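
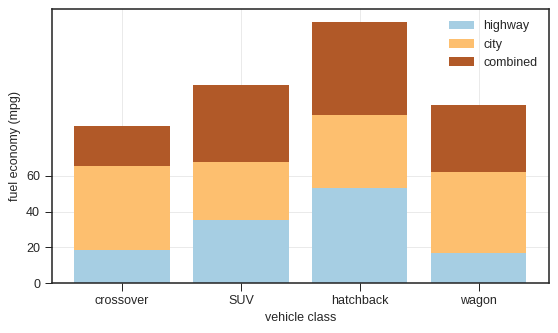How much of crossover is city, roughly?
city top ≈ 60, bottom ≈ 20; segment ≈ 40.

≈ 40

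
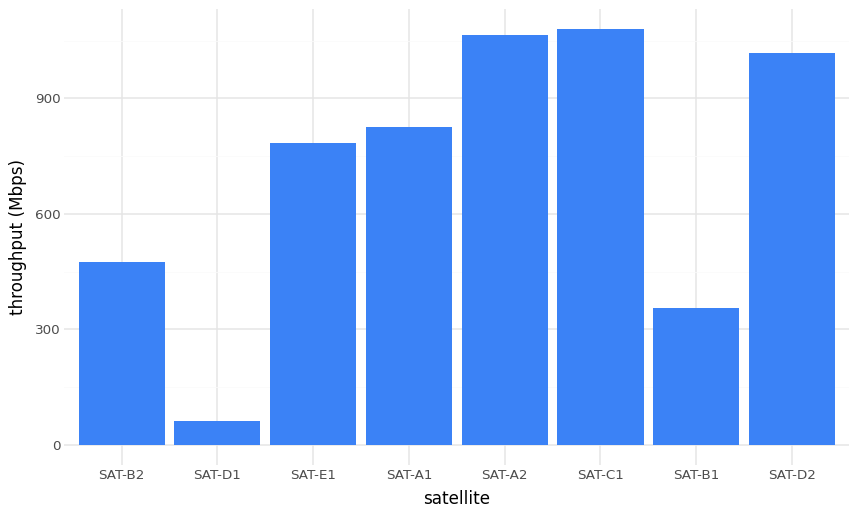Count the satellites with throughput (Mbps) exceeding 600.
Above 600: SAT-E1, SAT-A1, SAT-A2, SAT-C1, SAT-D2.

5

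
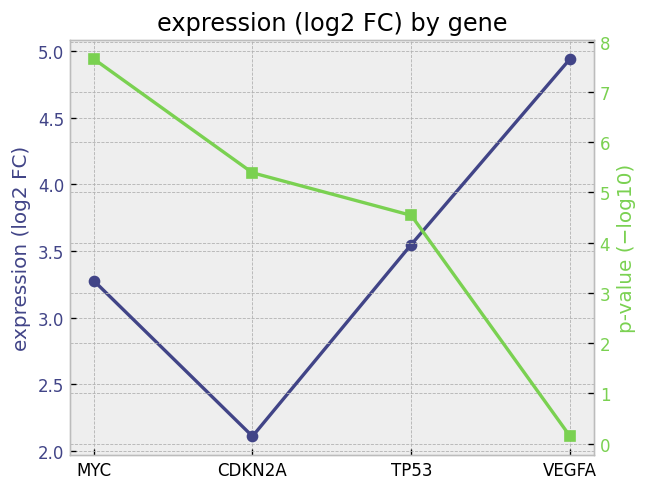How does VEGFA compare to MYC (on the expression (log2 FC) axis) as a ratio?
VEGFA ≈ 5.0, MYC ≈ 3.5; 5.0/3.5 ≈ 1.43.

≈ 1.43×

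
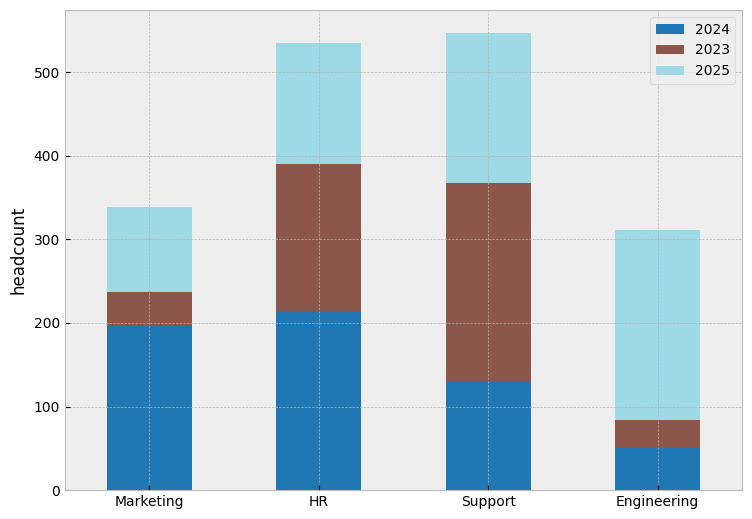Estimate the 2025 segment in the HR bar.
2025 top ≈ 550, bottom ≈ 400; segment ≈ 150.

≈ 150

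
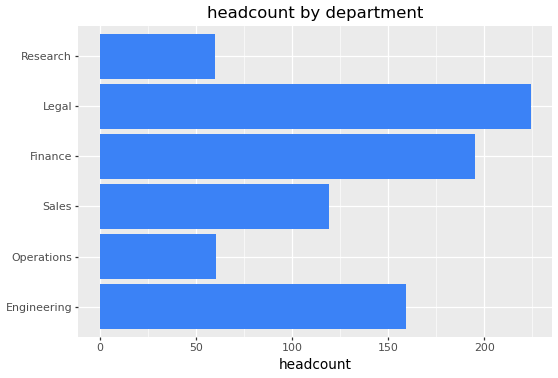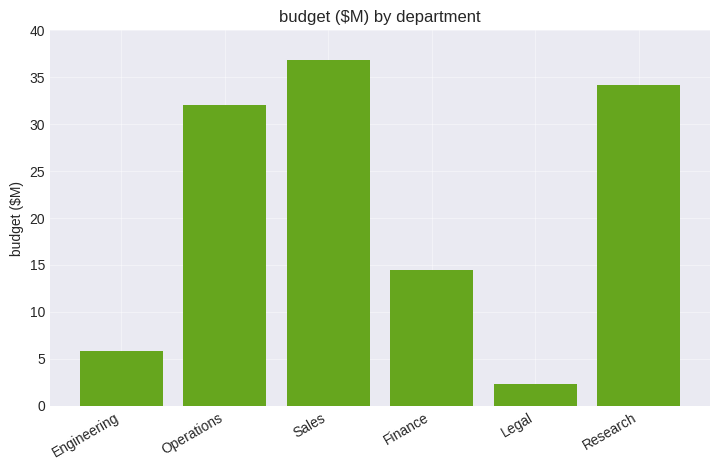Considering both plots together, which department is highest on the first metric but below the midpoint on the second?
Chart 2 median budget ($M) ≈ 25; below-median departments: Engineering, Finance, Legal. Among those, Legal has the highest headcount (≈ 225).

Legal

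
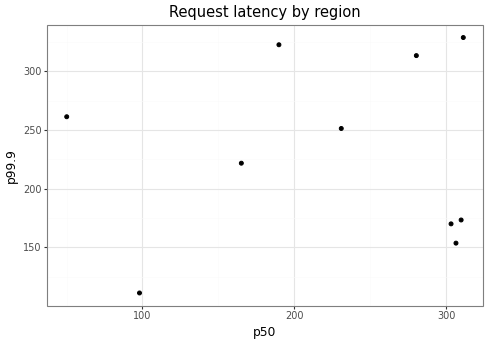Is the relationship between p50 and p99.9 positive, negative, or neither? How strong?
Points are roughly uncorrelated; weak (|r| ≈ 0.1).

no clear correlation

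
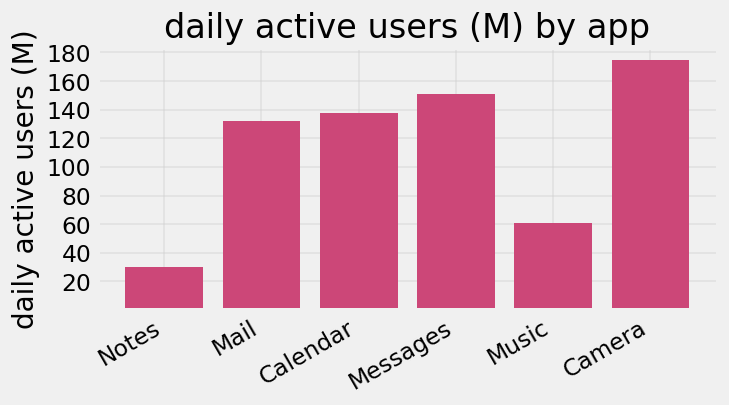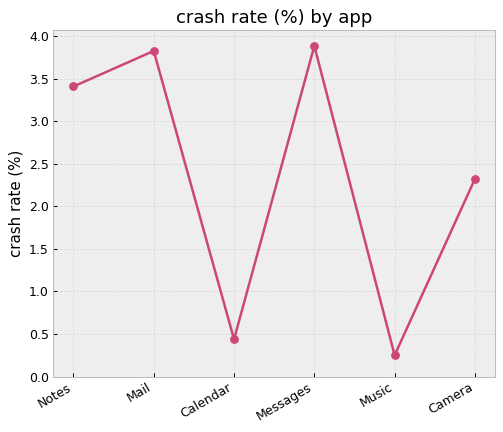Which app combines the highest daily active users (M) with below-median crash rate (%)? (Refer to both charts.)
Camera

Chart 2 median crash rate (%) ≈ 3; below-median apps: Calendar, Music, Camera. Among those, Camera has the highest daily active users (M) (≈ 180).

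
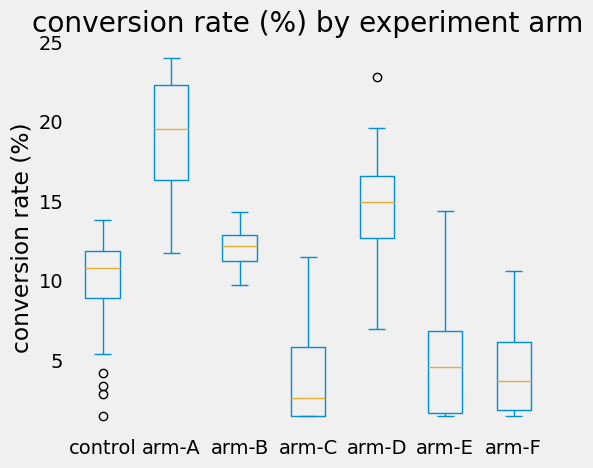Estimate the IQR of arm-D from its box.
≈ 4

Q3 ≈ 16, Q1 ≈ 12; IQR ≈ 4.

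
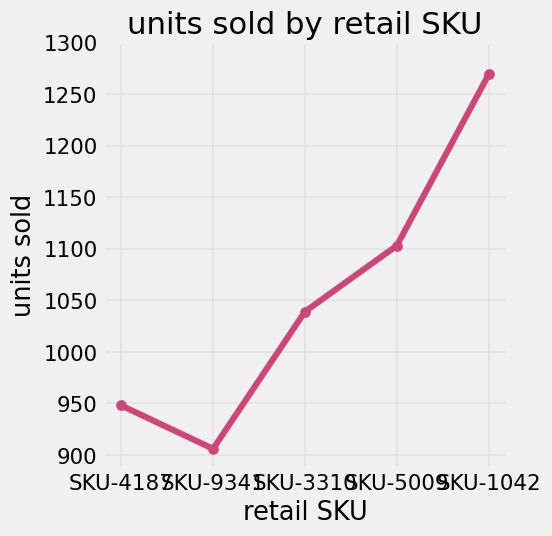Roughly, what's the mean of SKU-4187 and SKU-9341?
(950 + 900) / 2 ≈ 925.

≈ 925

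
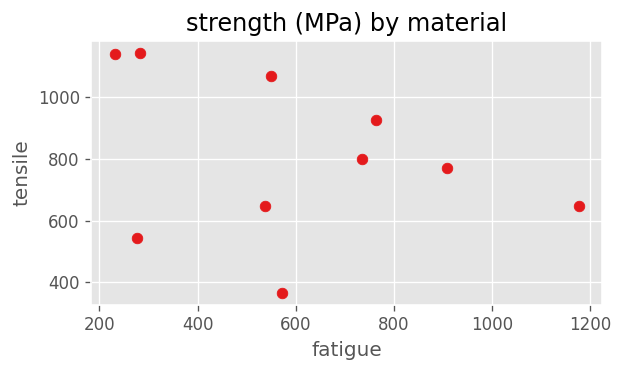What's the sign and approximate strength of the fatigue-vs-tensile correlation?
negative, weak

Points are negatively correlated; weak (|r| ≈ 0.3).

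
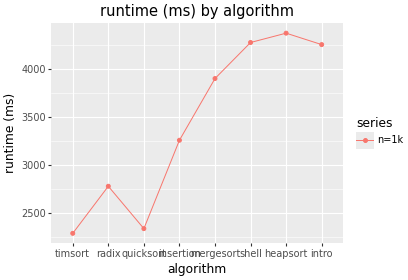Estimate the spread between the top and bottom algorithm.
≈ 2200

Max heapsort ≈ 4400, min timsort ≈ 2200; range ≈ 2200.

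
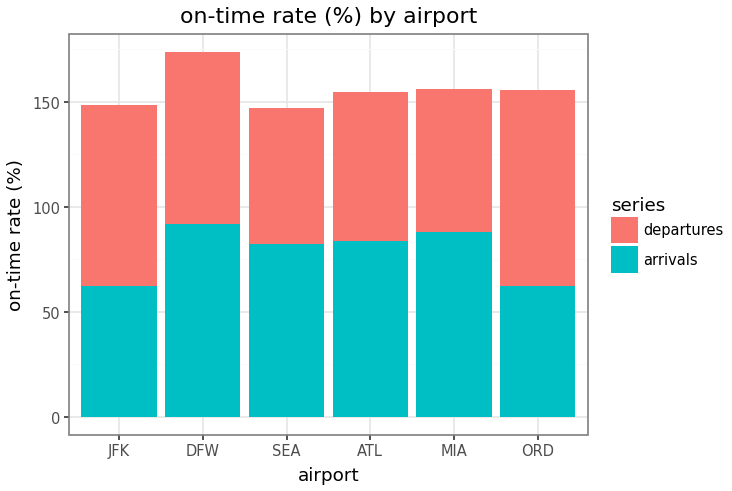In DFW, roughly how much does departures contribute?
departures top ≈ 180, bottom ≈ 100; segment ≈ 80.

≈ 80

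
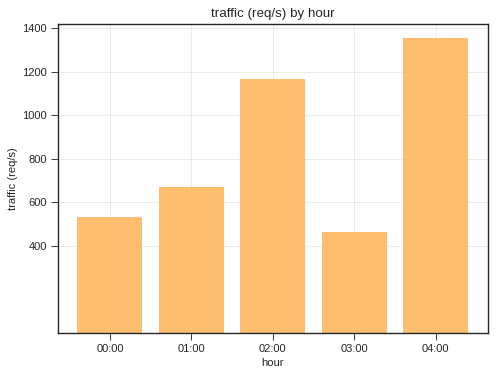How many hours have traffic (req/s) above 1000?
2

Above 1000: 02:00, 04:00.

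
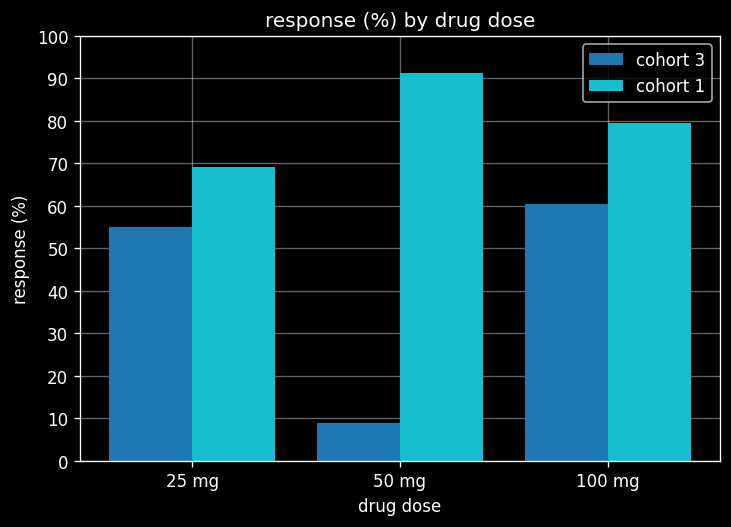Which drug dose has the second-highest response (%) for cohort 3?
25 mg

Top 3 for cohort 3: 100 mg ≈ 60, 25 mg ≈ 50, 50 mg ≈ 10.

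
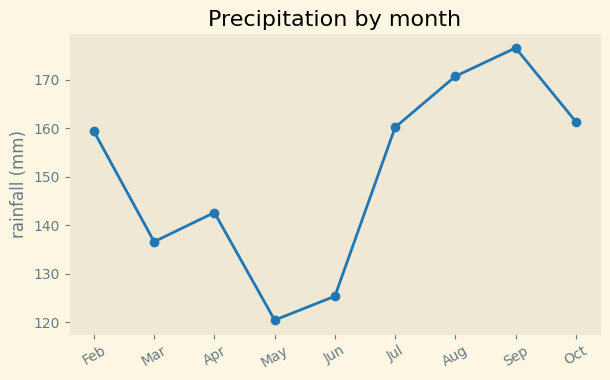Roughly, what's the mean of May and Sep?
≈ 148

(120 + 175) / 2 ≈ 148.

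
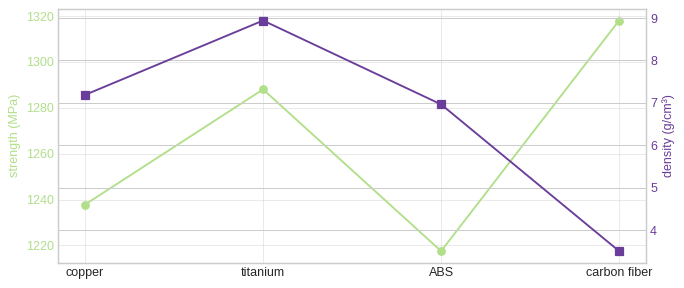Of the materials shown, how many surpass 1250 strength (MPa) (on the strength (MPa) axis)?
Above 1250: titanium, carbon fiber.

2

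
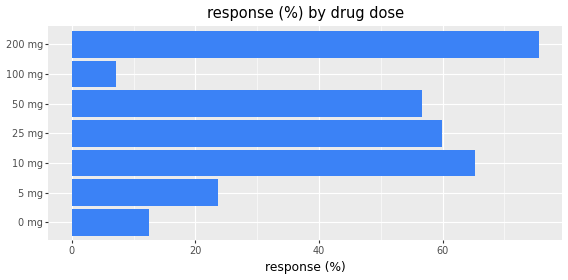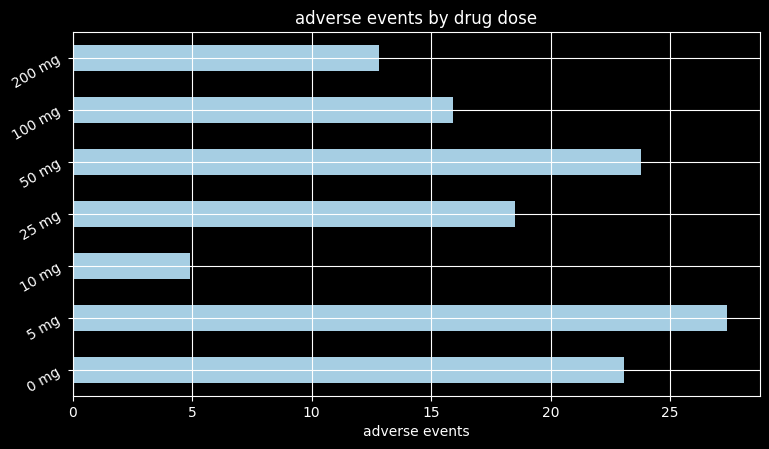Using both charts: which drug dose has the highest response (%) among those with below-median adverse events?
200 mg

Chart 2 median adverse events ≈ 20; below-median drug doses: 10 mg, 100 mg, 200 mg. Among those, 200 mg has the highest response (%) (≈ 80).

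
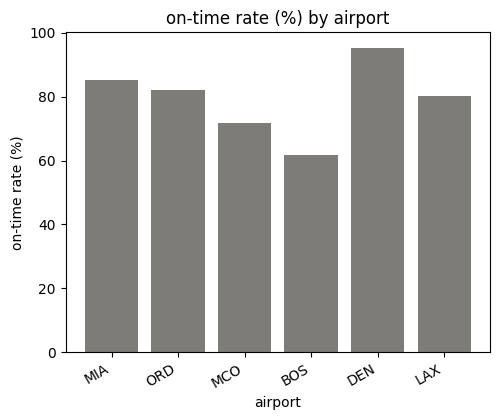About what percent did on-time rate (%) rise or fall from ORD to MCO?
≈ -12.5%

ORD ≈ 80, MCO ≈ 70; (70 − 80) / 80 ≈ -12.5%.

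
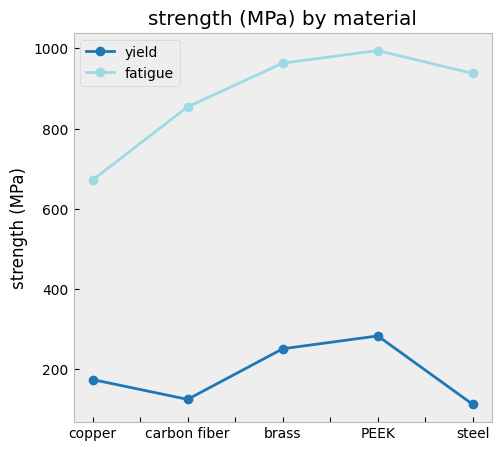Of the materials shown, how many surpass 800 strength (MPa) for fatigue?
4

Above 800: carbon fiber, brass, PEEK, steel.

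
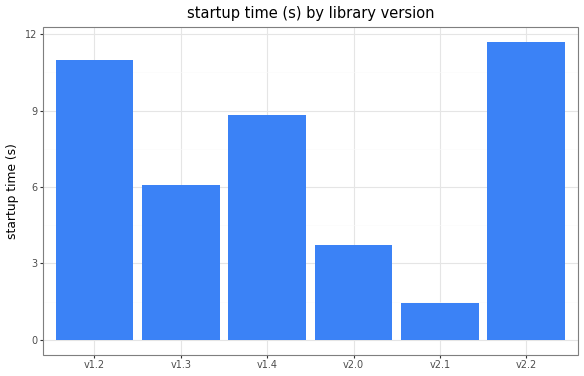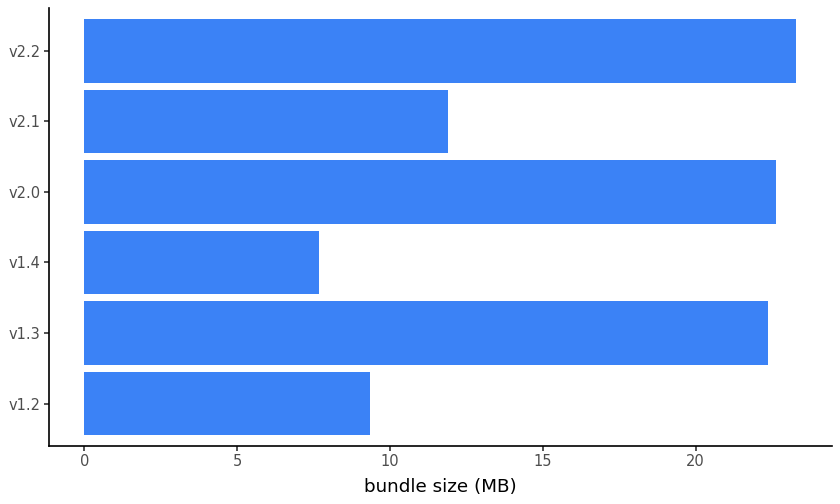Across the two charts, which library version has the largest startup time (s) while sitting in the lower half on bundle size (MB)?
Chart 2 median bundle size (MB) ≈ 15; below-median library versions: v1.2, v1.4, v2.1. Among those, v1.2 has the highest startup time (s) (≈ 10).

v1.2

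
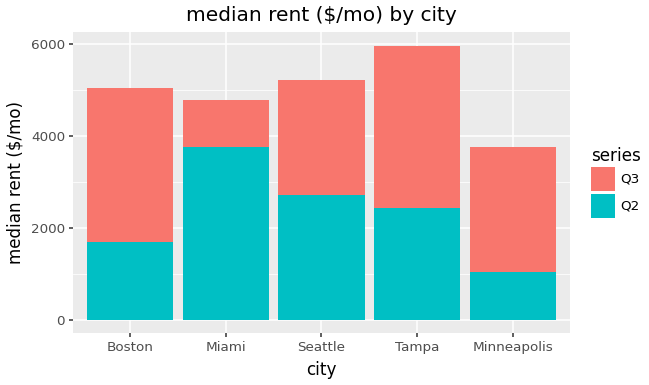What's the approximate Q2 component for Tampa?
≈ 2500

Q2 top ≈ 2500, bottom ≈ 0; segment ≈ 2500.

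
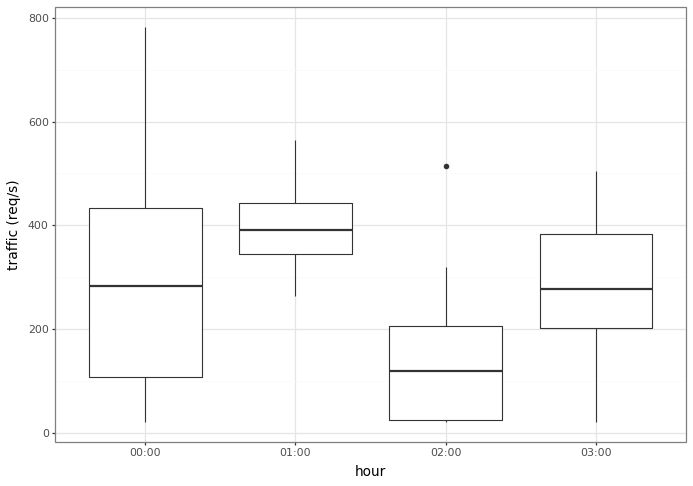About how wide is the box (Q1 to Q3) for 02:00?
Q3 ≈ 200, Q1 ≈ 25; IQR ≈ 175.

≈ 175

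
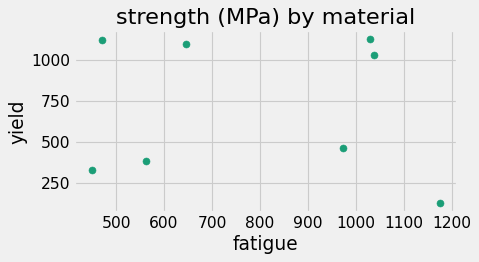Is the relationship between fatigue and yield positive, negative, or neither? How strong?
Points are roughly uncorrelated; weak (|r| ≈ 0.1).

no clear correlation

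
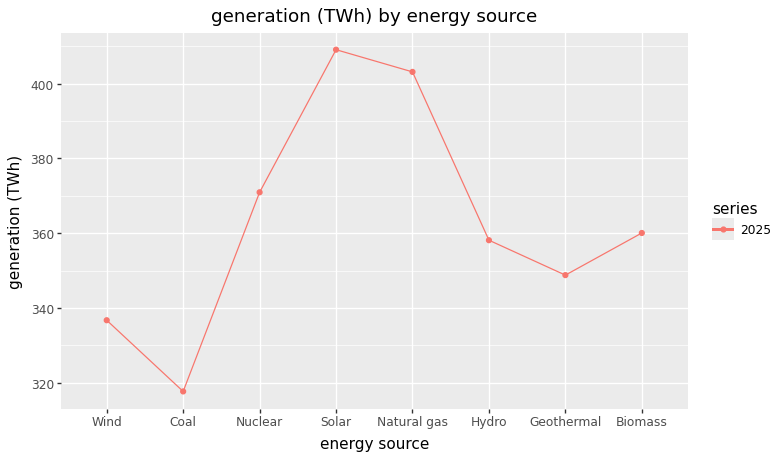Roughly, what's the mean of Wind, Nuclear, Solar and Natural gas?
(340 + 370 + 410 + 400) / 4 ≈ 380.

≈ 380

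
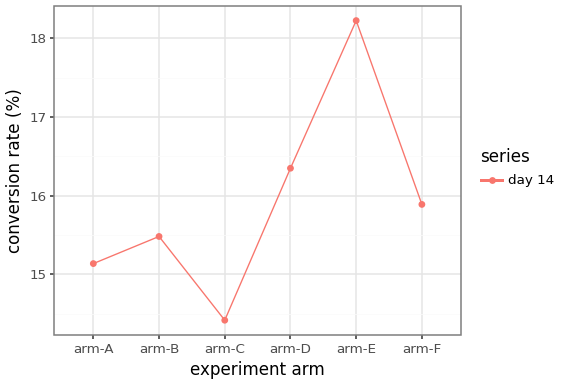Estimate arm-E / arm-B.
arm-E ≈ 18.0, arm-B ≈ 15.5; 18.0/15.5 ≈ 1.16.

≈ 1.16×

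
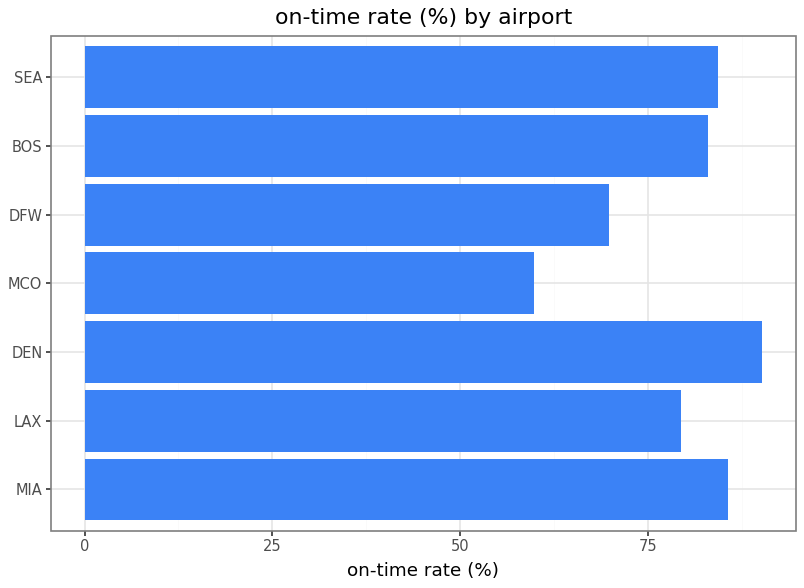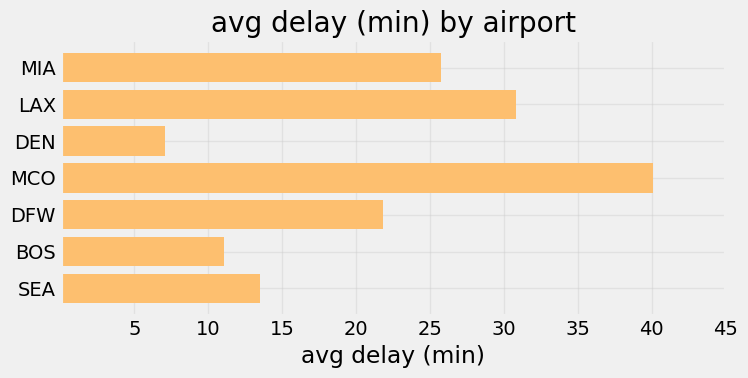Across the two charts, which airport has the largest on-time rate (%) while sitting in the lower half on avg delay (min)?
Chart 2 median avg delay (min) ≈ 20; below-median airports: DEN, BOS, SEA. Among those, DEN has the highest on-time rate (%) (≈ 90).

DEN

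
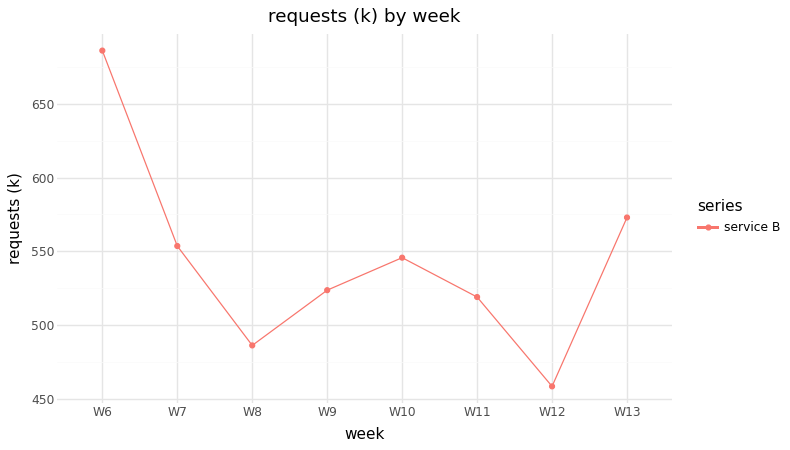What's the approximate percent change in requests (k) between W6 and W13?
≈ -14.7%

W6 ≈ 680, W13 ≈ 580; (580 − 680) / 680 ≈ -14.7%.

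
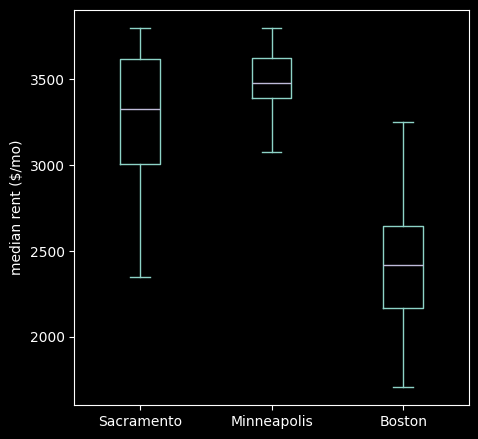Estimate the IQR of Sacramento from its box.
Q3 ≈ 3600, Q1 ≈ 3000; IQR ≈ 600.

≈ 600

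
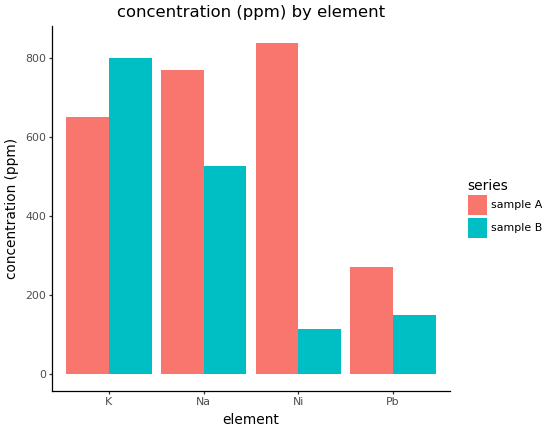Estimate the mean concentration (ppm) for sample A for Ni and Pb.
≈ 550

(800 + 300) / 2 ≈ 550.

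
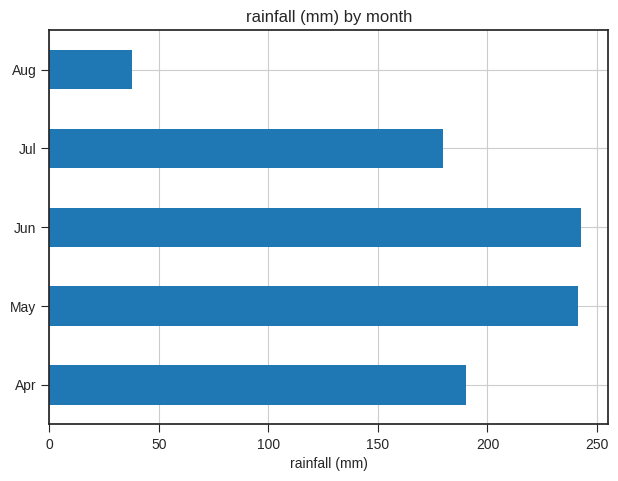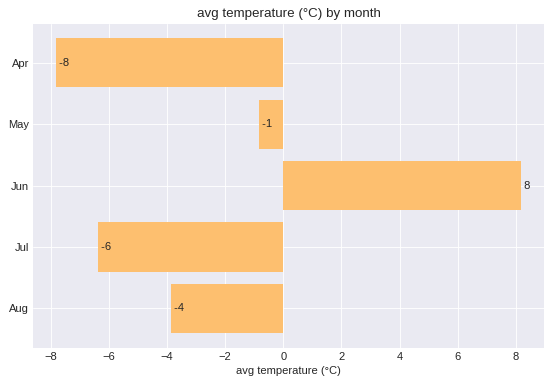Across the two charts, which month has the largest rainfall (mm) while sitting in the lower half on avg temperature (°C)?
Apr

Chart 2 median avg temperature (°C) ≈ -4; below-median months: Apr, Jul. Among those, Apr has the highest rainfall (mm) (≈ 200).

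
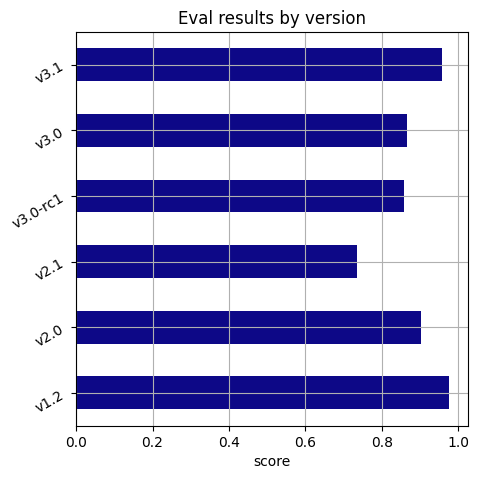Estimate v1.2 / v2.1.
≈ 1.43×

v1.2 ≈ 1.0, v2.1 ≈ 0.7; 1.0/0.7 ≈ 1.43.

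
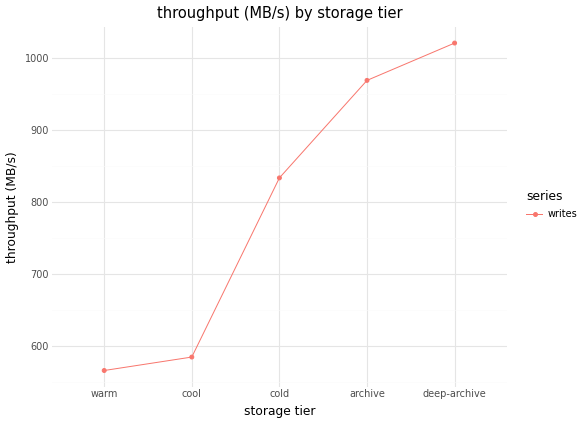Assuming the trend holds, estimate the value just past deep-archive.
≈ 1075

Last three: 850, 950, 1000 → slope ≈ 75/step → next ≈ 1075.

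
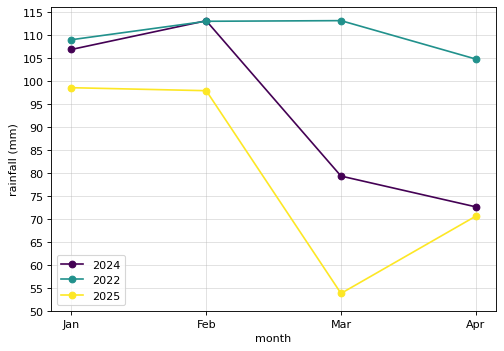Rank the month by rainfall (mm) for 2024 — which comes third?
Top 4 for 2024: Feb ≈ 115, Jan ≈ 105, Mar ≈ 80, Apr ≈ 75.

Mar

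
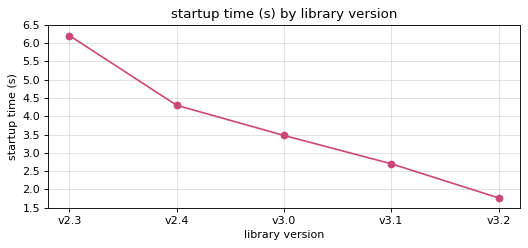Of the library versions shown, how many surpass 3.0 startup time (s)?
3

Above 3.0: v2.3, v2.4, v3.0.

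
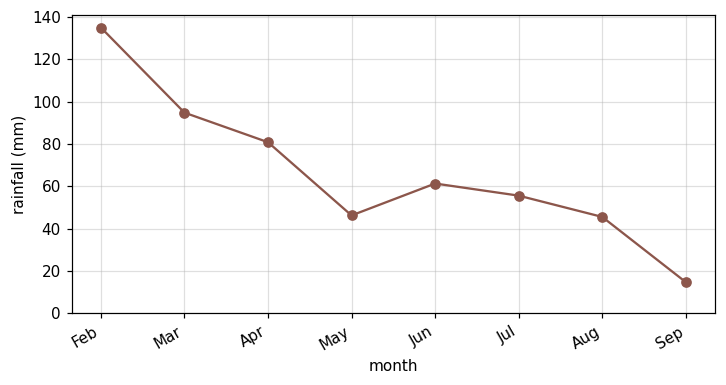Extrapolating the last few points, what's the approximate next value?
≈ 0

Last three: 60, 40, 20 → slope ≈ -20/step → next ≈ 0.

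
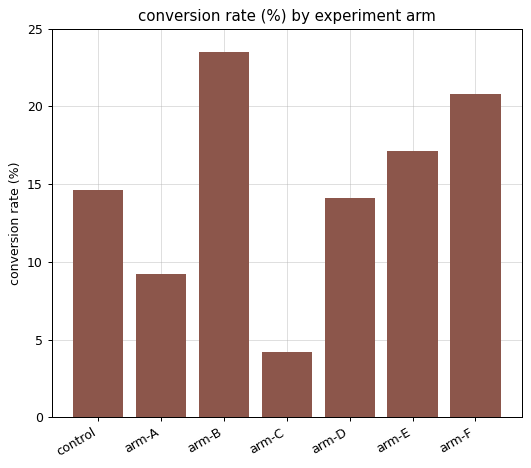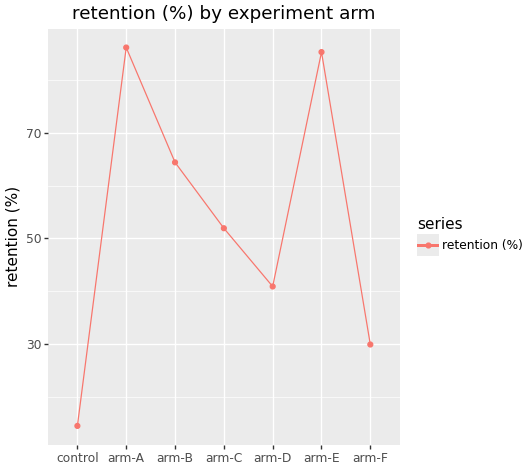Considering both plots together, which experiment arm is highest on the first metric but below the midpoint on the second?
arm-F

Chart 2 median retention (%) ≈ 50; below-median experiment arms: control, arm-D, arm-F. Among those, arm-F has the highest conversion rate (%) (≈ 20).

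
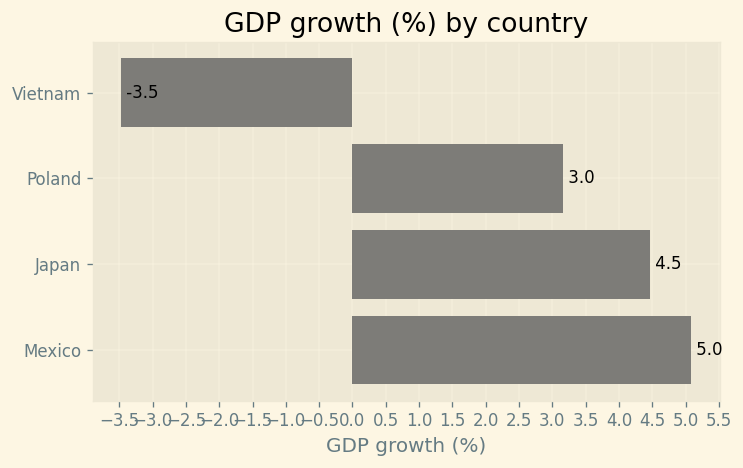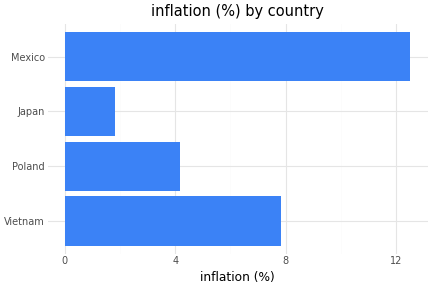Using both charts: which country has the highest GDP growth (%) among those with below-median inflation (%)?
Japan

Chart 2 median inflation (%) ≈ 6; below-median countries: Poland, Japan. Among those, Japan has the highest GDP growth (%) (≈ 4.5).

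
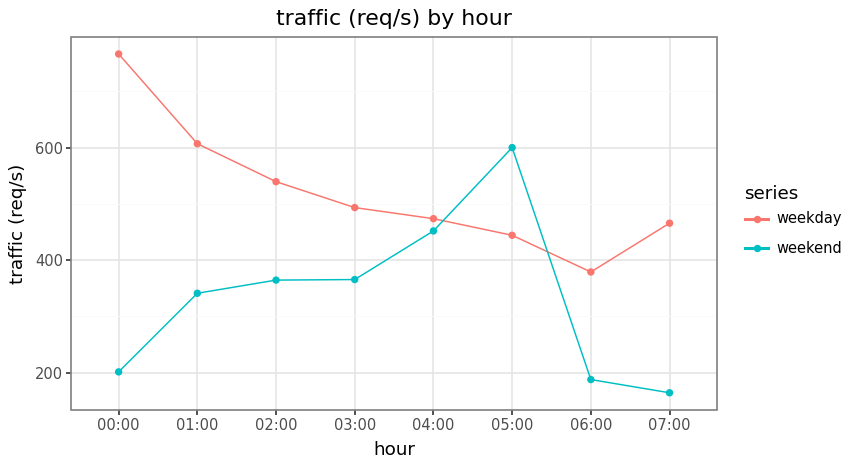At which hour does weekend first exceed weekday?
05:00

04:00: weekend ≈ 500 vs weekday ≈ 500 (not yet); 05:00: weekend ≈ 600 vs weekday ≈ 400 (first crossover).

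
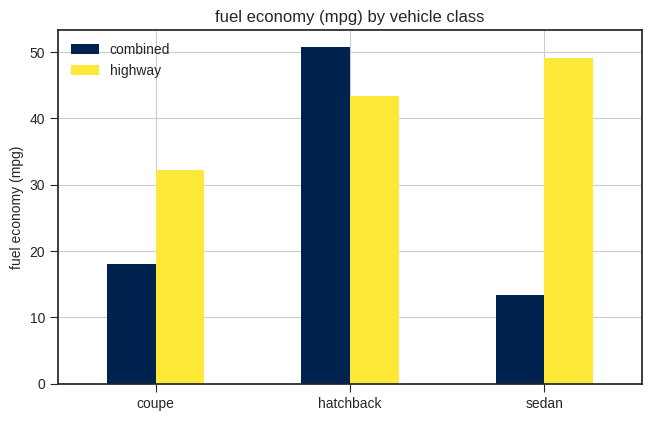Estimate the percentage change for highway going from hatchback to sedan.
≈ +11.1%

hatchback ≈ 45, sedan ≈ 50; (50 − 45) / 45 ≈ +11.1%.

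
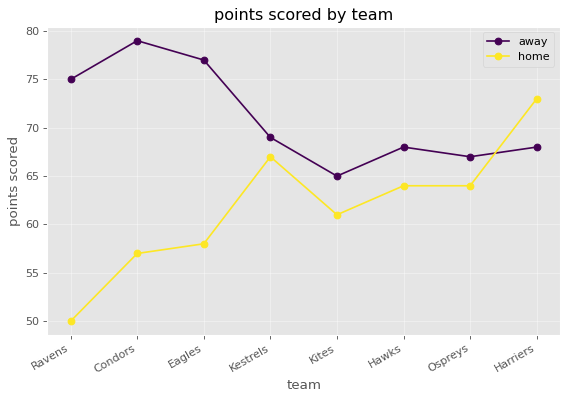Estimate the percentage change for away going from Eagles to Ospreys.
≈ -13.3%

Eagles ≈ 75, Ospreys ≈ 65; (65 − 75) / 75 ≈ -13.3%.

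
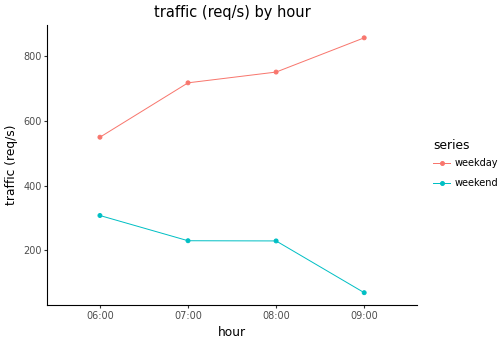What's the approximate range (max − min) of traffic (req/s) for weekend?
Max 06:00 ≈ 300, min 09:00 ≈ 100; range ≈ 200.

≈ 200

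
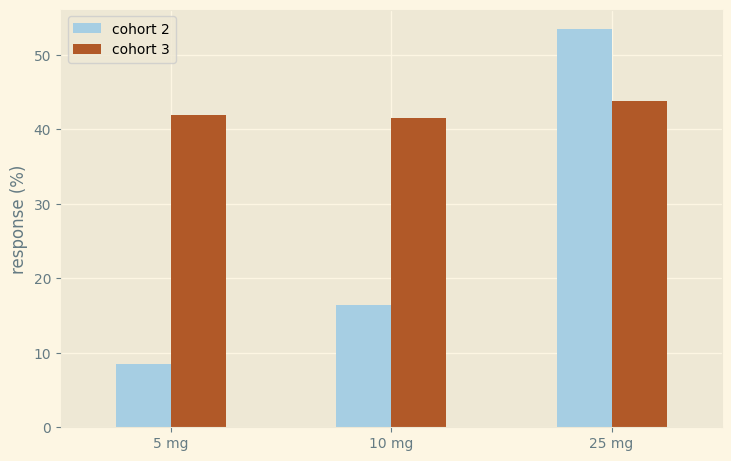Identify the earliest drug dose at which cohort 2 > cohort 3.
10 mg: cohort 2 ≈ 15 vs cohort 3 ≈ 40 (not yet); 25 mg: cohort 2 ≈ 55 vs cohort 3 ≈ 45 (first crossover).

25 mg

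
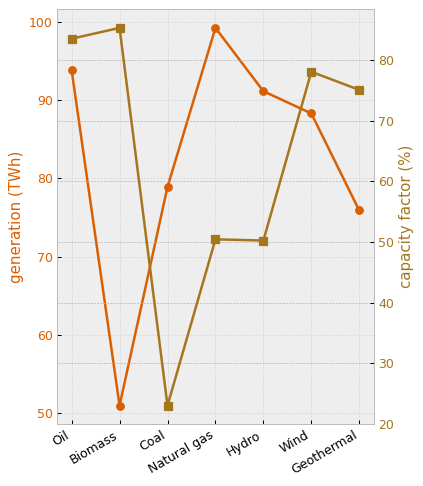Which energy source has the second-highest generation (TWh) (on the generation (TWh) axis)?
Top 3 (on the generation (TWh) axis): Natural gas ≈ 100, Oil ≈ 95, Hydro ≈ 90.

Oil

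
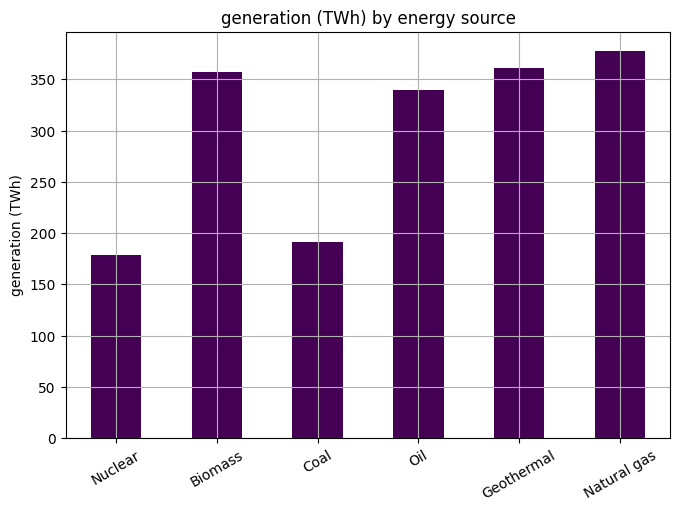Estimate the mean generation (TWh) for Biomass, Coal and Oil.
≈ 300

(350 + 200 + 350) / 3 ≈ 300.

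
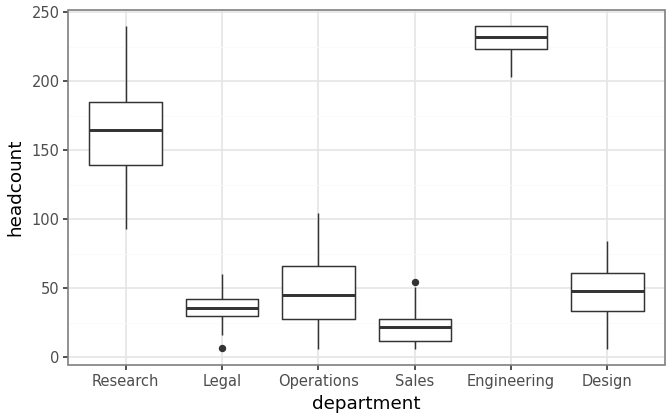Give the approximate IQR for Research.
Q3 ≈ 180, Q1 ≈ 140; IQR ≈ 40.

≈ 40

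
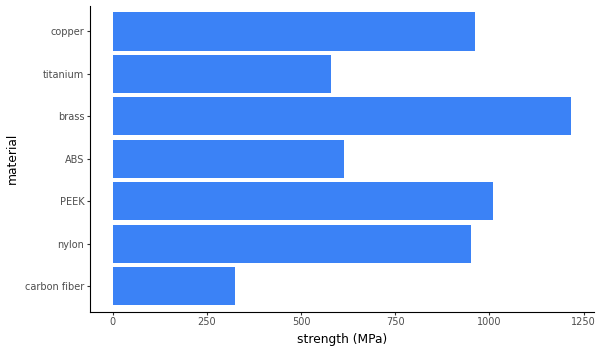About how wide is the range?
≈ 800

Max brass ≈ 1200, min carbon fiber ≈ 400; range ≈ 800.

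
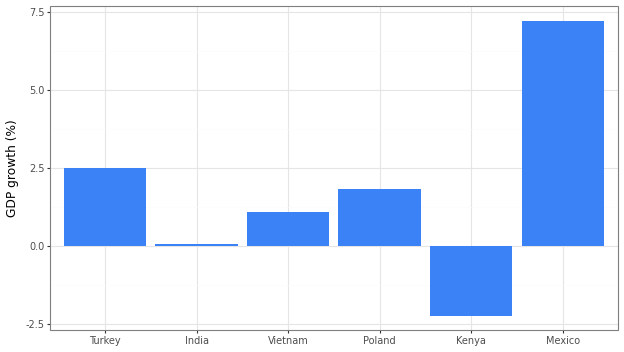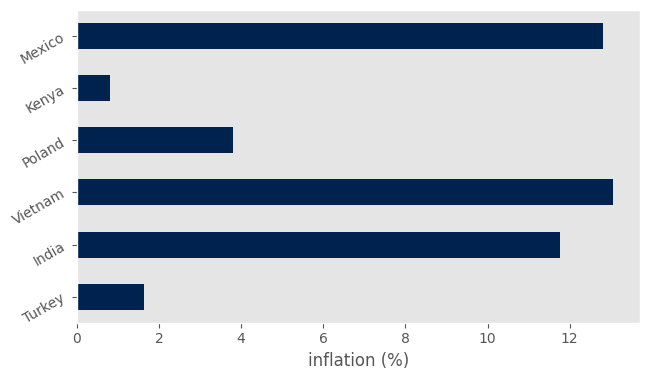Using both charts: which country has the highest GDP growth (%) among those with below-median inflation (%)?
Turkey

Chart 2 median inflation (%) ≈ 8; below-median countries: Turkey, Poland, Kenya. Among those, Turkey has the highest GDP growth (%) (≈ 3).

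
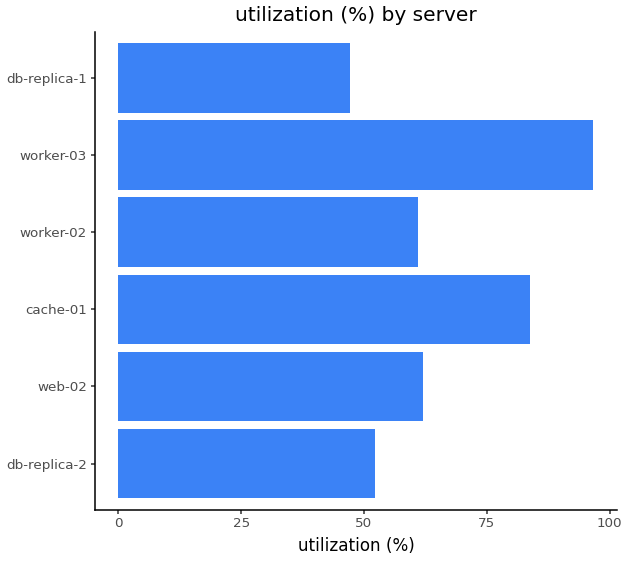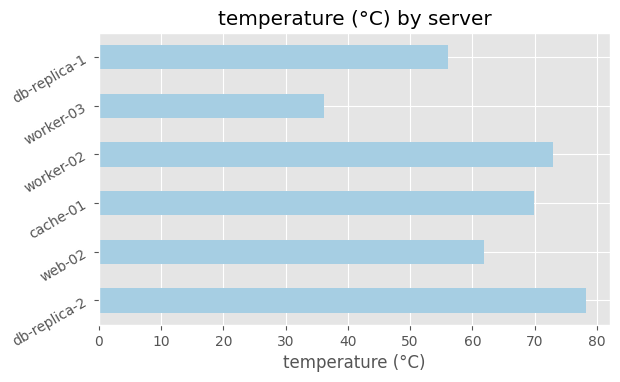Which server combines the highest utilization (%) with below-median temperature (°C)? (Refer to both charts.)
worker-03

Chart 2 median temperature (°C) ≈ 70; below-median servers: web-02, worker-03, db-replica-1. Among those, worker-03 has the highest utilization (%) (≈ 100).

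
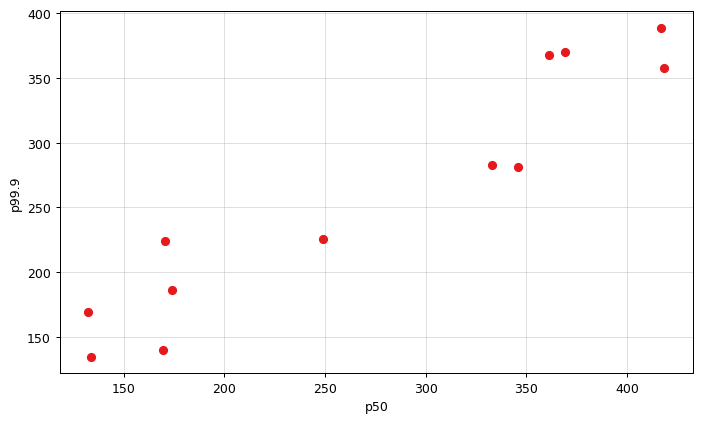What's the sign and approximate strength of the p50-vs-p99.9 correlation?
Points are positively correlated; strong (|r| ≈ 0.9).

positive, strong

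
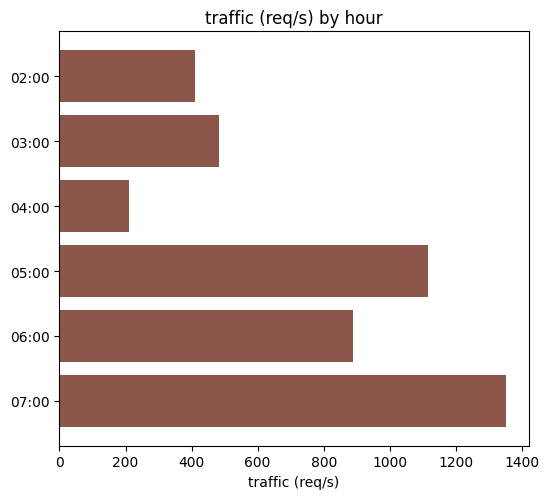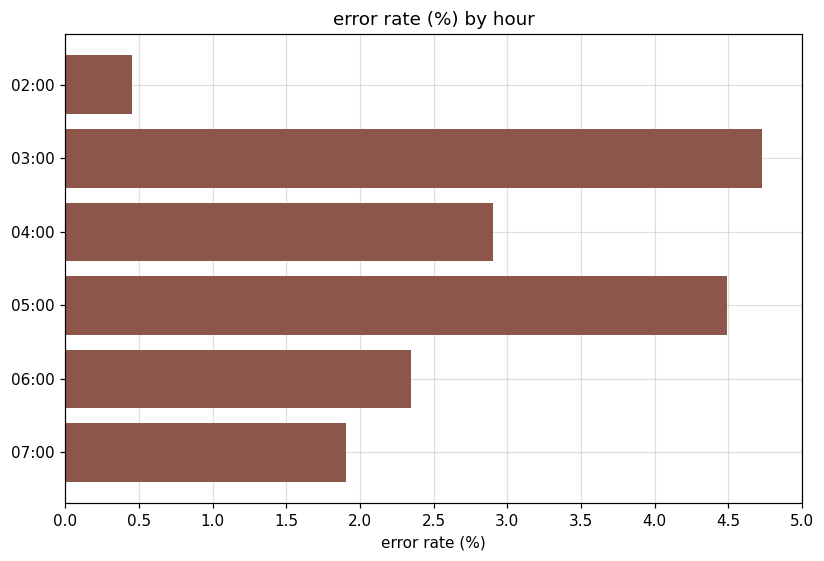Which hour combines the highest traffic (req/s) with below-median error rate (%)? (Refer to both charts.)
Chart 2 median error rate (%) ≈ 2.5; below-median hours: 02:00, 06:00, 07:00. Among those, 07:00 has the highest traffic (req/s) (≈ 1400).

07:00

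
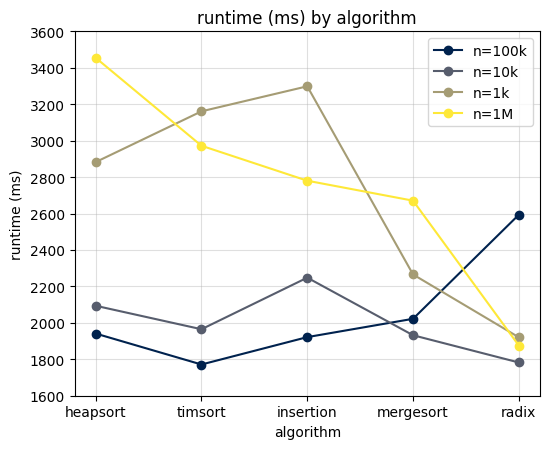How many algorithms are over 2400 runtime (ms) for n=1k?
Above 2400: heapsort, timsort, insertion.

3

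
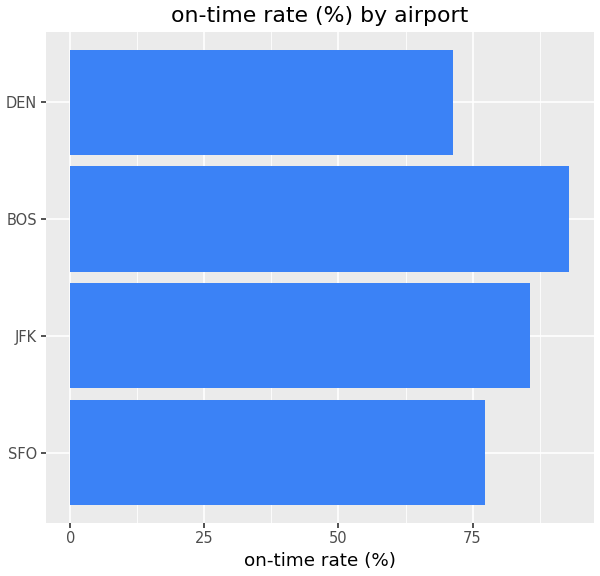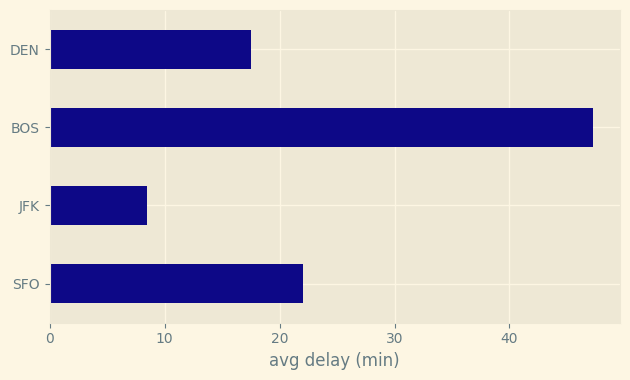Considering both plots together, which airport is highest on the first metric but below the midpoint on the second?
JFK

Chart 2 median avg delay (min) ≈ 20; below-median airports: JFK, DEN. Among those, JFK has the highest on-time rate (%) (≈ 90).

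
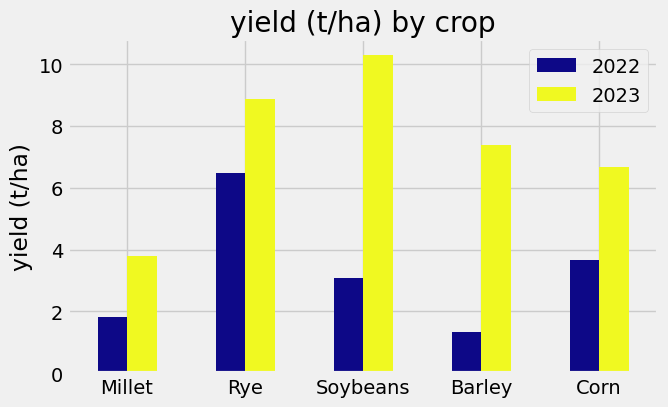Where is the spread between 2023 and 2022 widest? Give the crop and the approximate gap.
Soybeans, ≈ 7 t/ha

Soybeans: 2023 ≈ 10, 2022 ≈ 3 → gap ≈ 7. Next-largest (Barley) is only ≈ 6.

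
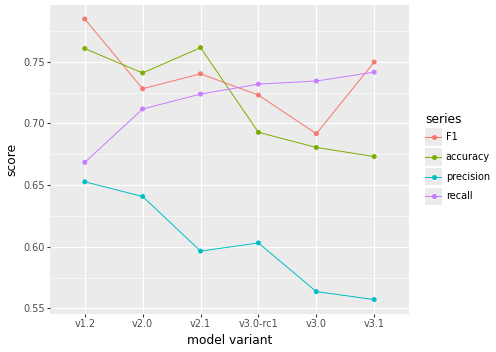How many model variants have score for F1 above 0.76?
Above 0.76: v1.2.

1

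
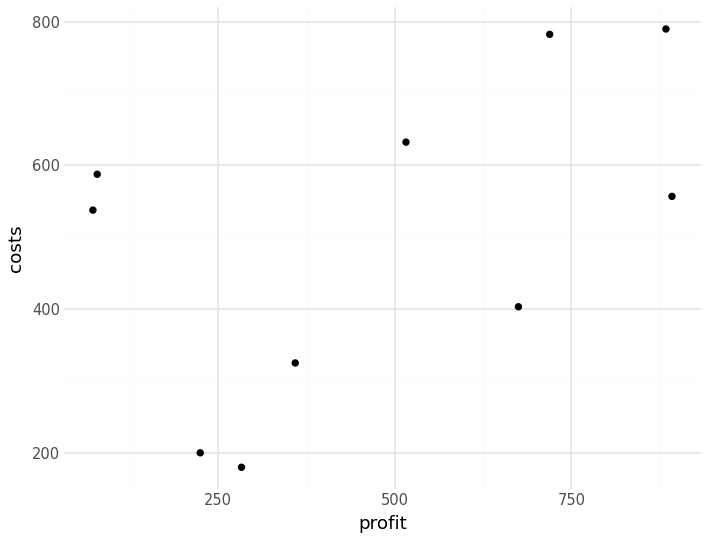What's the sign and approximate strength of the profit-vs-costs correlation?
Points are positively correlated; moderate (|r| ≈ 0.5).

positive, moderate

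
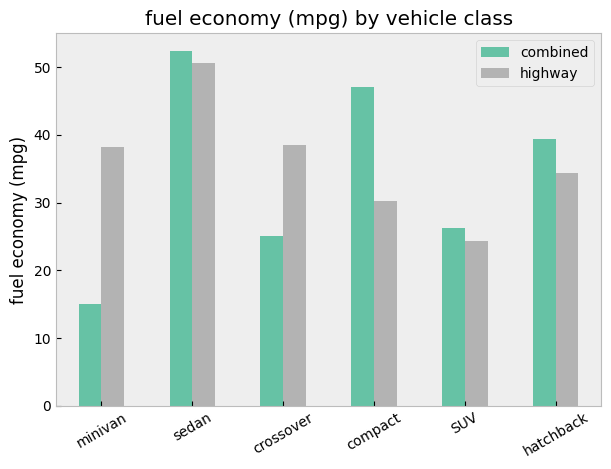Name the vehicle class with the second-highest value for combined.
Top 3 for combined: sedan ≈ 50, compact ≈ 45, hatchback ≈ 40.

compact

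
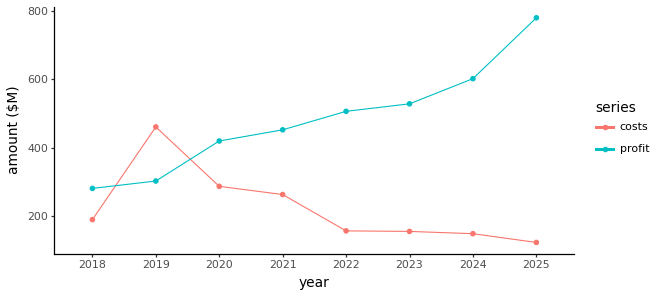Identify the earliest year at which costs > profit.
2019

2018: costs ≈ 200 vs profit ≈ 300 (not yet); 2019: costs ≈ 500 vs profit ≈ 300 (first crossover).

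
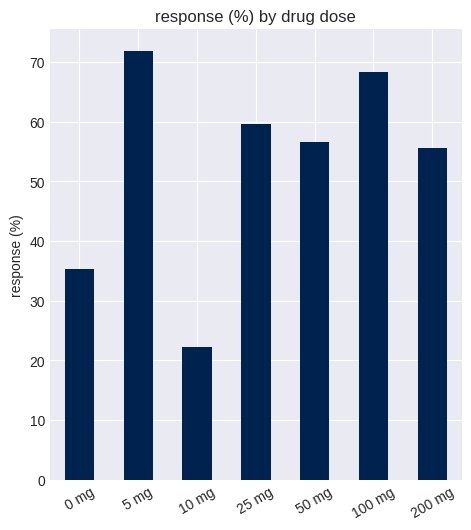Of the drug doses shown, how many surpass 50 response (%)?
5

Above 50: 5 mg, 25 mg, 50 mg, 100 mg, 200 mg.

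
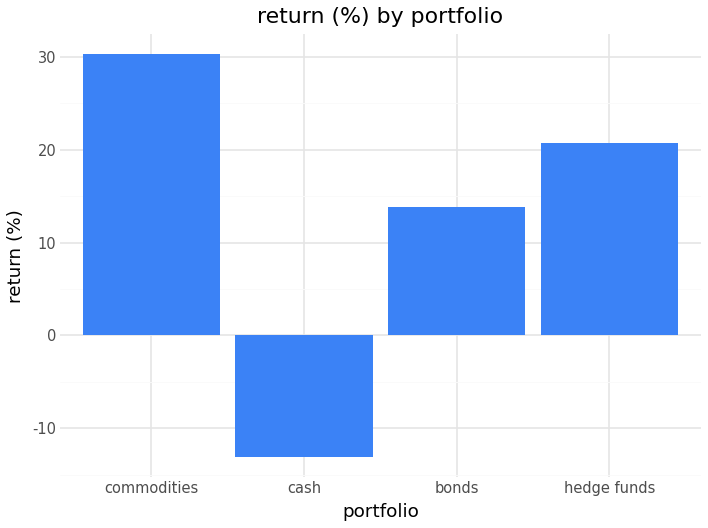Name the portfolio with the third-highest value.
Top 4: commodities ≈ 30, hedge funds ≈ 20, bonds ≈ 15, cash ≈ -15.

bonds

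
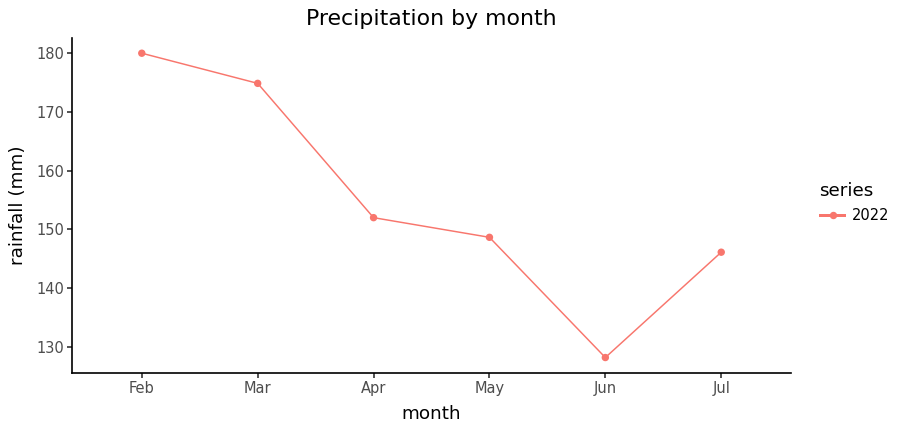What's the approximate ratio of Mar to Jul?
Mar ≈ 175, Jul ≈ 145; 175/145 ≈ 1.21.

≈ 1.21×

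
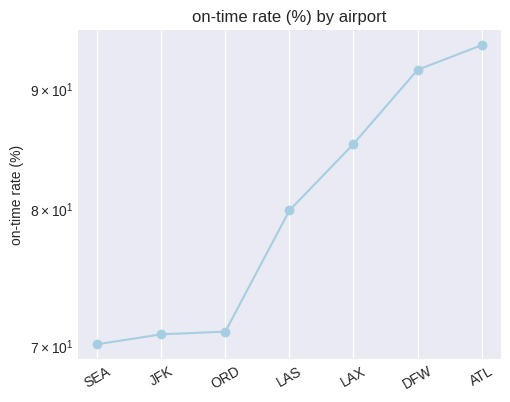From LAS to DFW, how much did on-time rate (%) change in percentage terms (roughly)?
≈ +15%

LAS ≈ 80, DFW ≈ 92; (92 − 80) / 80 ≈ +15%.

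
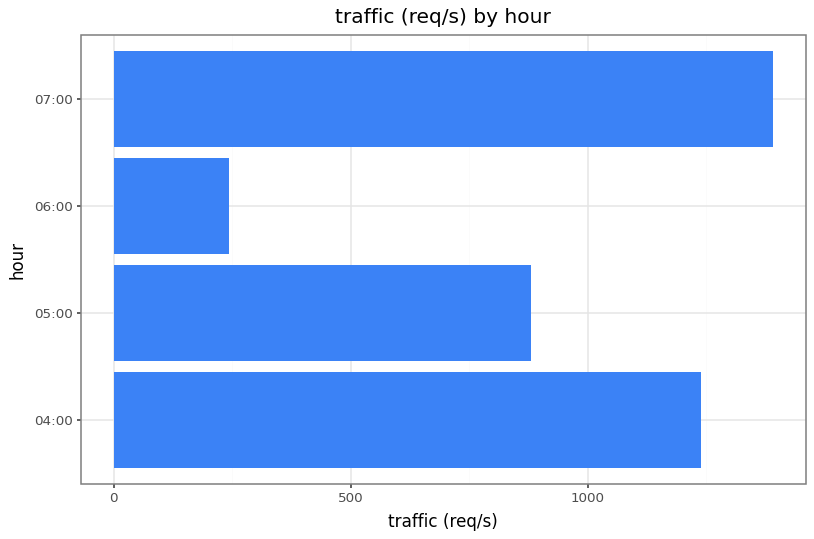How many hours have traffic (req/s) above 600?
3

Above 600: 04:00, 05:00, 07:00.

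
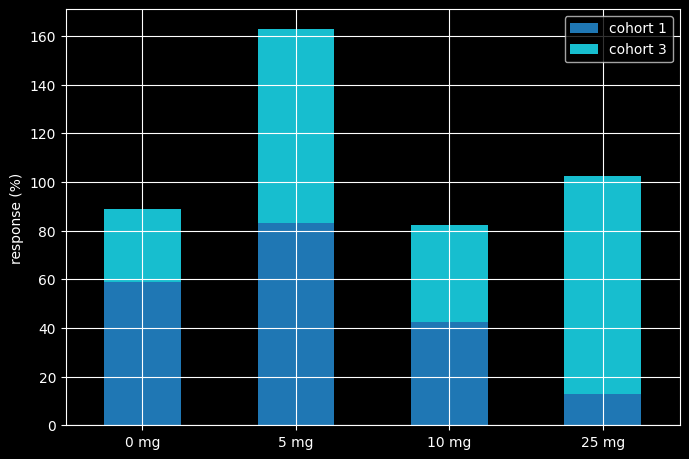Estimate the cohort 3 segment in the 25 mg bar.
cohort 3 top ≈ 100, bottom ≈ 20; segment ≈ 80.

≈ 80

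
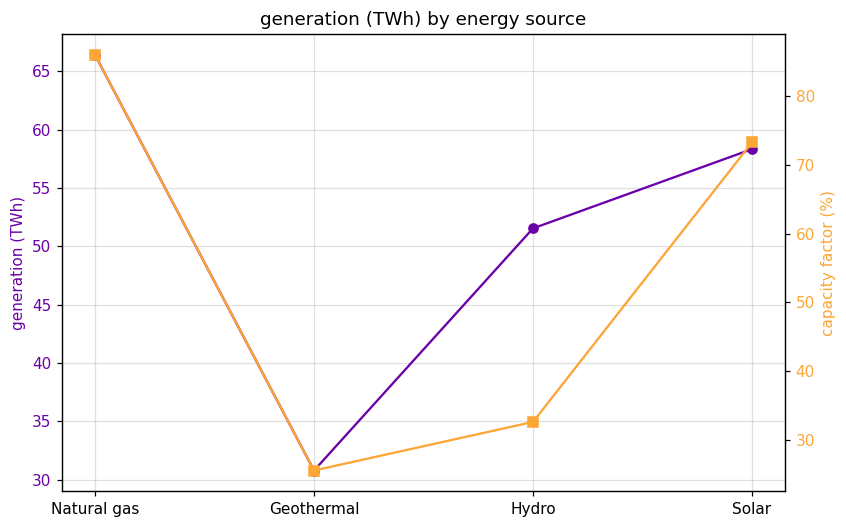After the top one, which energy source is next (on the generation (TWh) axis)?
Solar

Top 3 (on the generation (TWh) axis): Natural gas ≈ 65, Solar ≈ 60, Hydro ≈ 50.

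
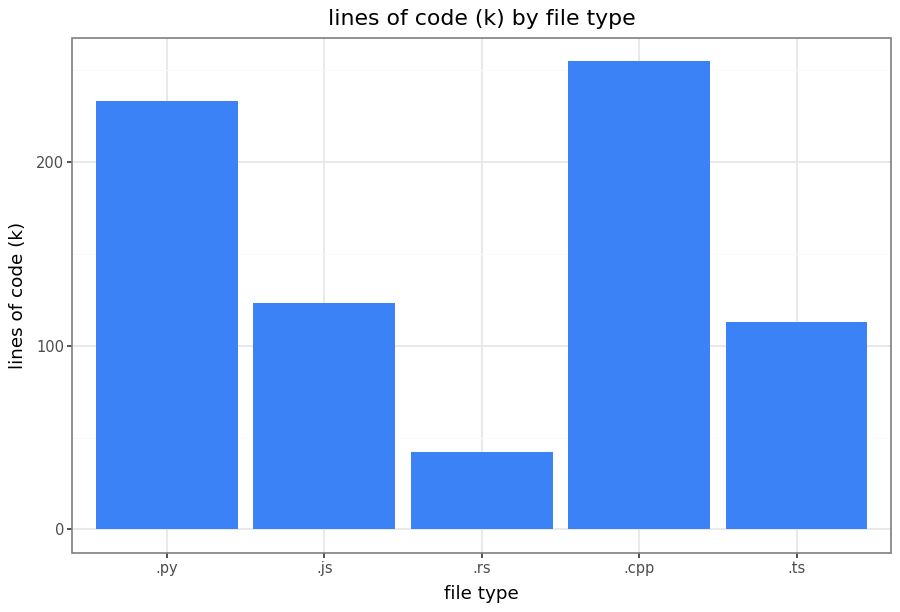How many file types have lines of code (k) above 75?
4

Above 75: .py, .js, .cpp, .ts.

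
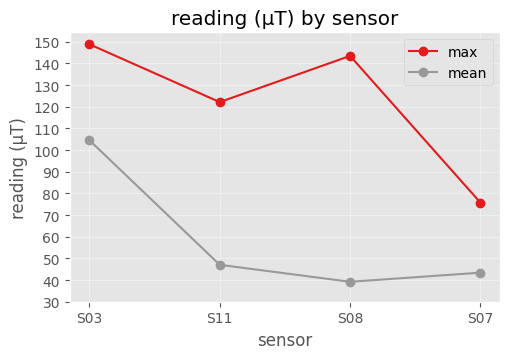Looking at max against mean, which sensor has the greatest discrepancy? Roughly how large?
S08: max ≈ 140, mean ≈ 40 → gap ≈ 100. Next-largest (S11) is only ≈ 70.

S08, ≈ 100 µT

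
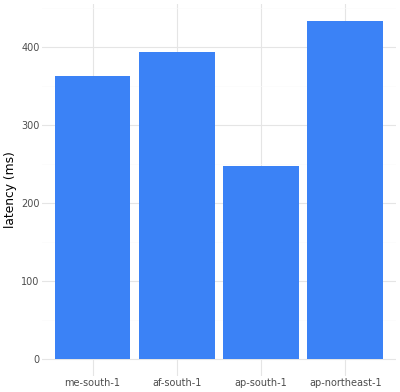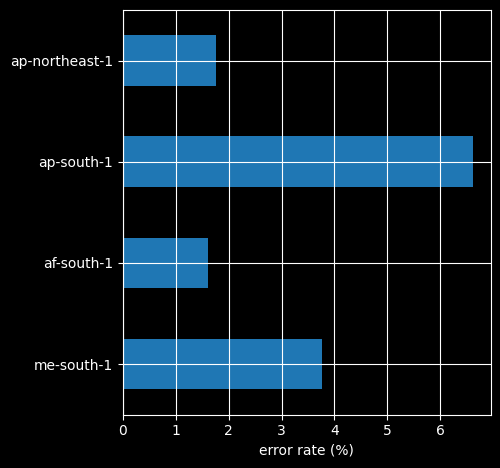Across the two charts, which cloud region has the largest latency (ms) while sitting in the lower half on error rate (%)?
Chart 2 median error rate (%) ≈ 3; below-median cloud regions: af-south-1, ap-northeast-1. Among those, ap-northeast-1 has the highest latency (ms) (≈ 450).

ap-northeast-1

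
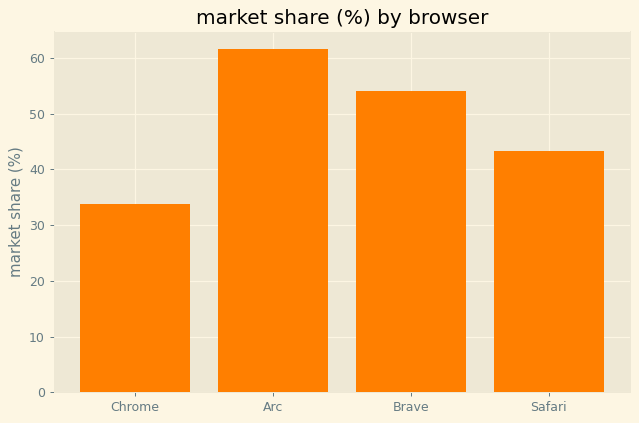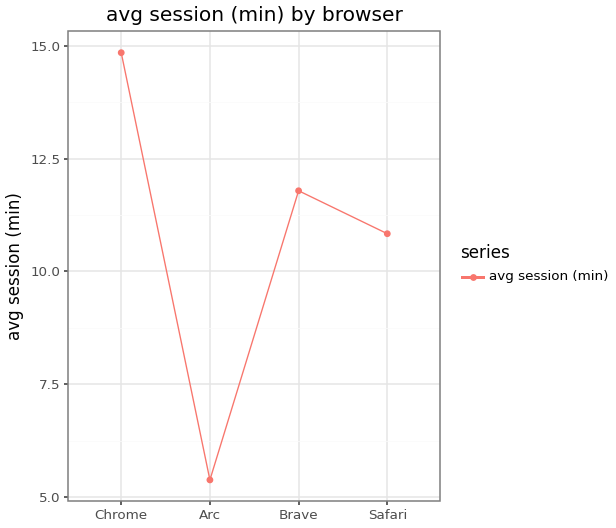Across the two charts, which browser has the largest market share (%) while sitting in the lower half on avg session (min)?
Arc

Chart 2 median avg session (min) ≈ 12; below-median browsers: Arc, Safari. Among those, Arc has the highest market share (%) (≈ 60).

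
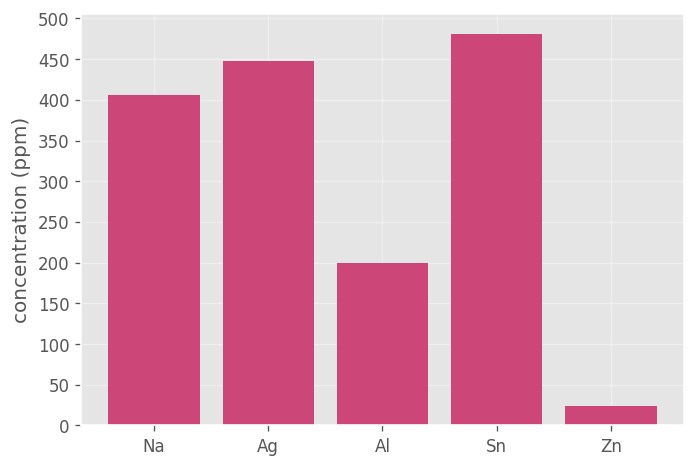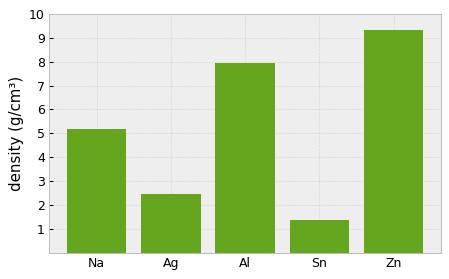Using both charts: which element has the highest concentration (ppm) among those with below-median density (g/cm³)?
Sn

Chart 2 median density (g/cm³) ≈ 5; below-median elements: Ag, Sn. Among those, Sn has the highest concentration (ppm) (≈ 500).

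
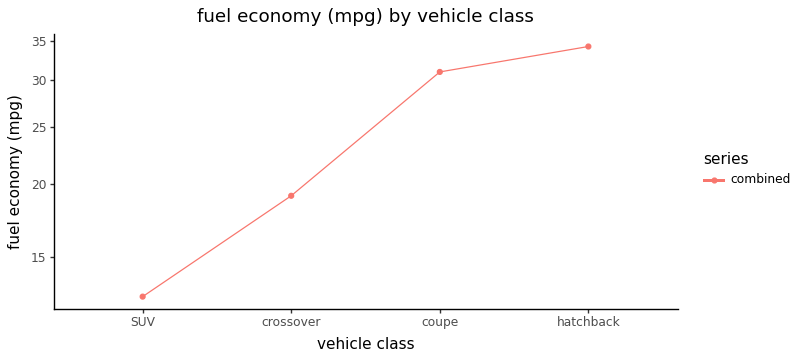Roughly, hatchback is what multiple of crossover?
hatchback ≈ 34, crossover ≈ 20; 34/20 ≈ 1.7.

≈ 1.7×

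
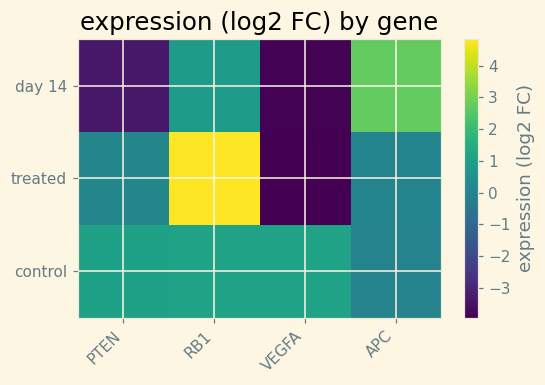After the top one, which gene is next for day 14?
Top 3 for day 14: APC ≈ 3, RB1 ≈ 1, PTEN ≈ -3.

RB1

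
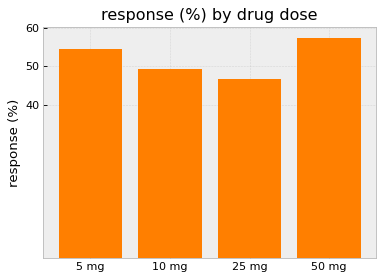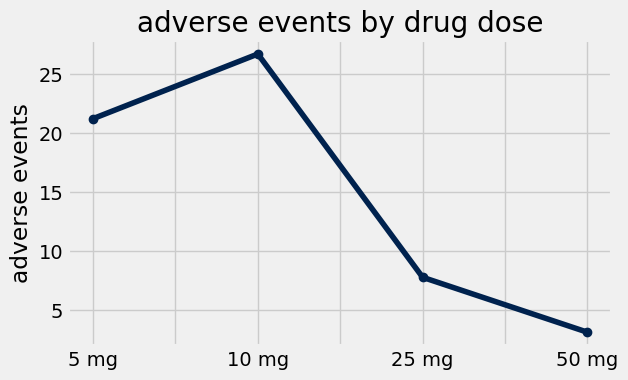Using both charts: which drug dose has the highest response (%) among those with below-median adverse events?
50 mg

Chart 2 median adverse events ≈ 15; below-median drug doses: 25 mg, 50 mg. Among those, 50 mg has the highest response (%) (≈ 60).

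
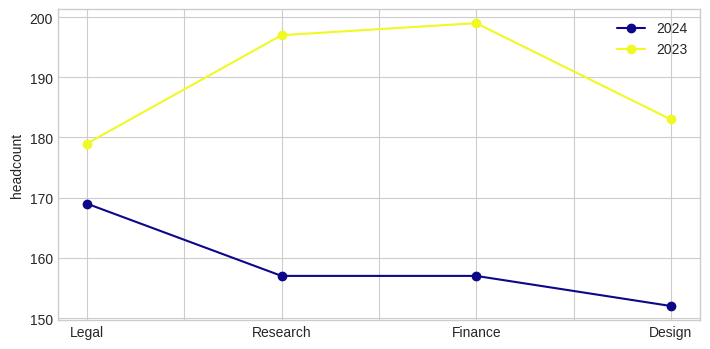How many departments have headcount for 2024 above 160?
1

Above 160: Legal.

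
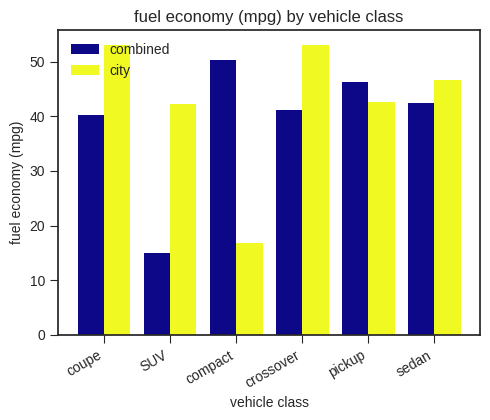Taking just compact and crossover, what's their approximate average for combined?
≈ 45

(50 + 40) / 2 ≈ 45.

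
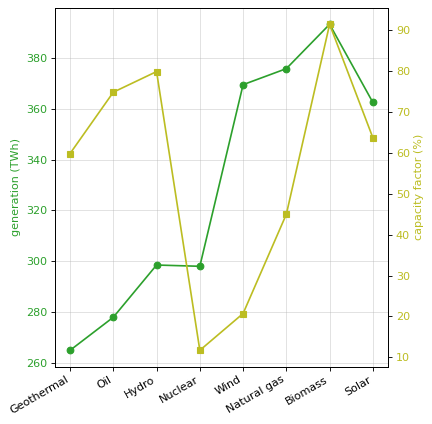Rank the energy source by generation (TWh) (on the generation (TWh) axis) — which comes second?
Natural gas

Top 3 (on the generation (TWh) axis): Biomass ≈ 400, Natural gas ≈ 380, Wind ≈ 360.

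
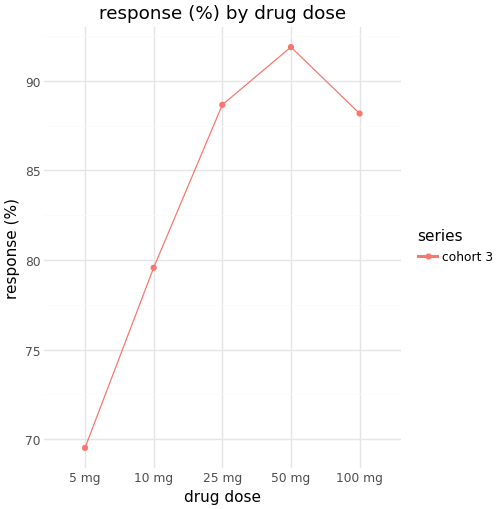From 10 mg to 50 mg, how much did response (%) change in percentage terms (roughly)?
≈ +15%

10 mg ≈ 80, 50 mg ≈ 92; (92 − 80) / 80 ≈ +15%.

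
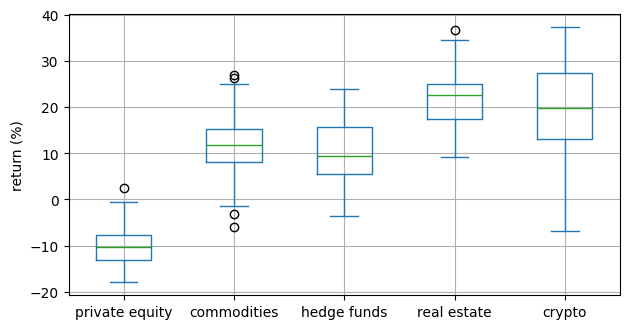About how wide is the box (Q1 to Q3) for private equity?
Q3 ≈ -10, Q1 ≈ -15; IQR ≈ 5.

≈ 5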